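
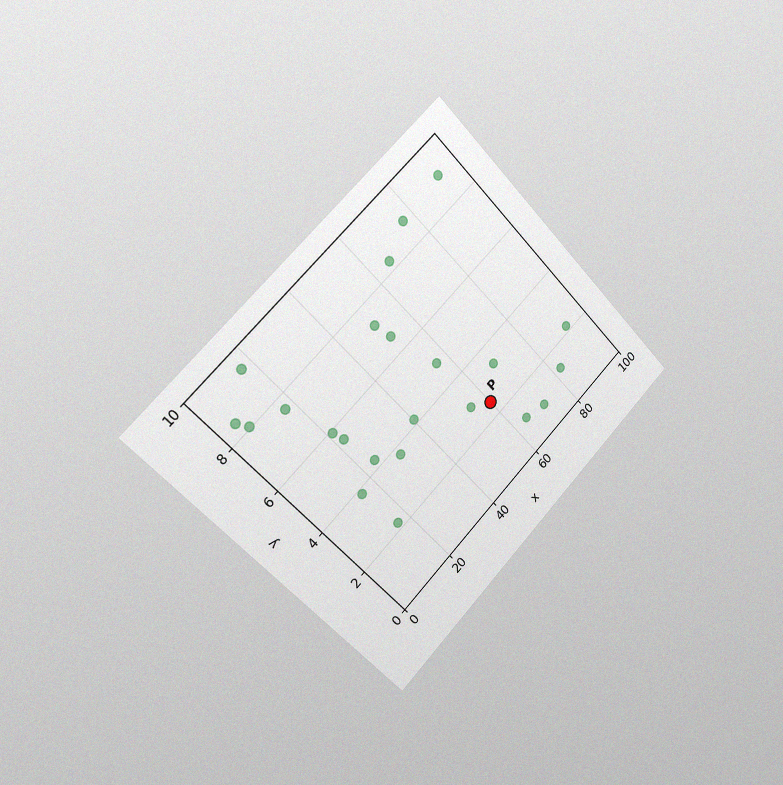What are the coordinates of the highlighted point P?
The chart is tilted about 45° counter-clockwise and viewed slightly from the left, with some photo noise. Following the gridlines from P to each axis, P sits at (60, 2.5).

(60, 2.5)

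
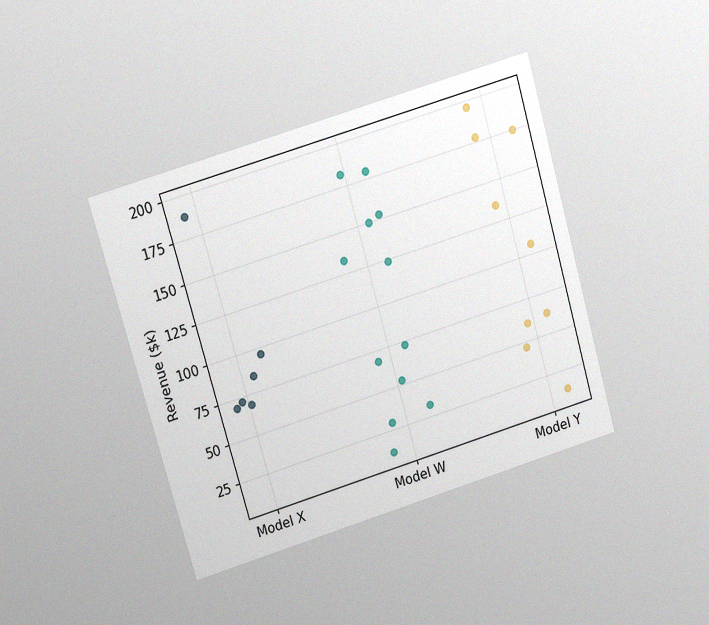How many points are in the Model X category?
The chart is tilted about 16° counter-clockwise and viewed at a slight angle, with some photo noise. Counting the markers in the Model X column gives 6.

6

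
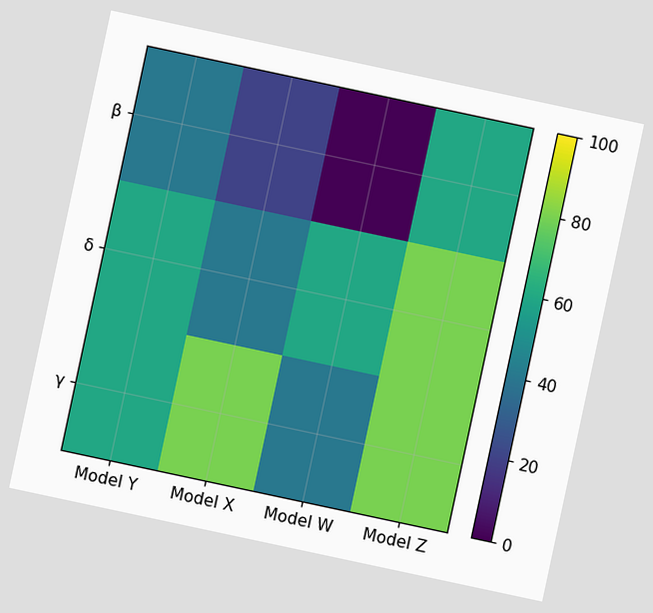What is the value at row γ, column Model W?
40

The chart is tilted about 12° clockwise. Matching cell (γ, Model W) against the colorbar gives 40.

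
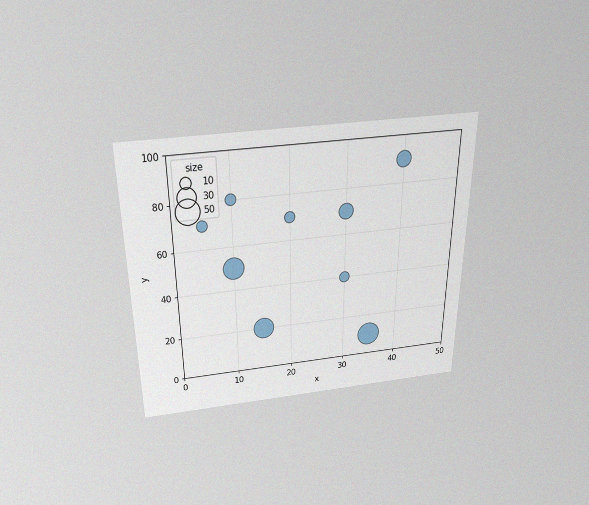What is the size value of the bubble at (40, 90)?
The chart is viewed slightly from above, with some photo noise. Matching the bubble at (40, 90) against the size legend gives 20.

20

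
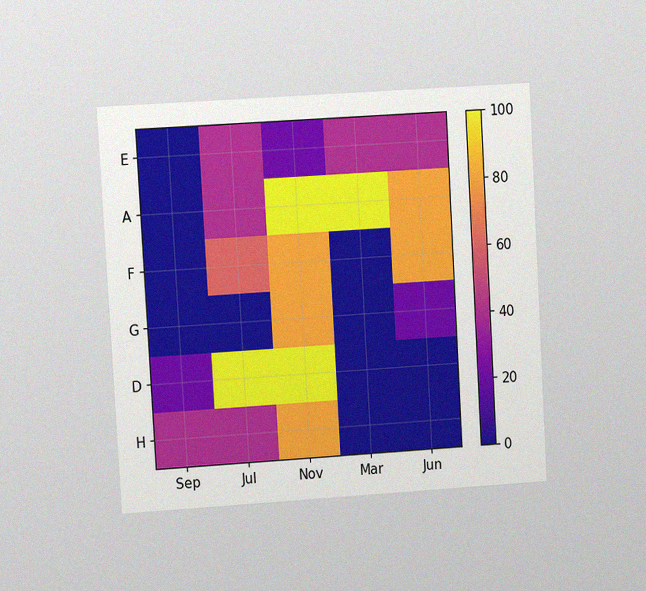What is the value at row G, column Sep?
0

The chart is tilted about 3° counter-clockwise and viewed at a slight angle, with some photo noise. Matching cell (G, Sep) against the colorbar gives 0.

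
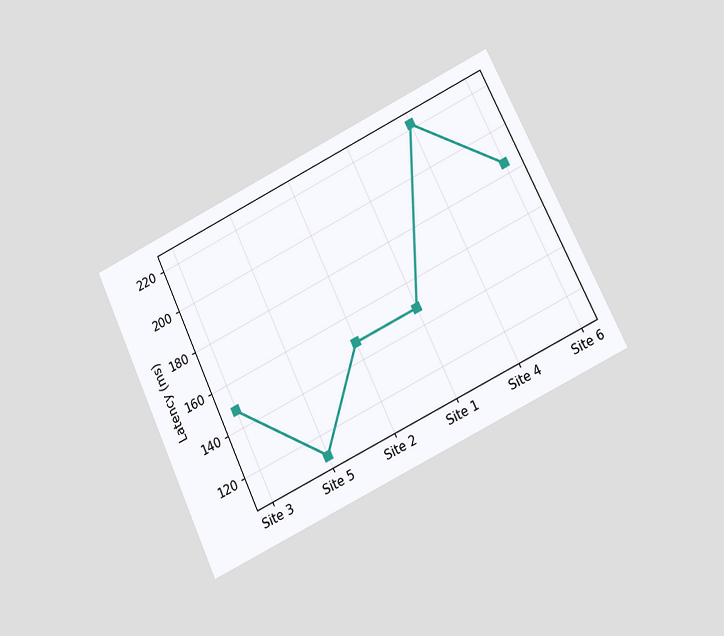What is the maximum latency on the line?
The chart is tilted about 26° counter-clockwise and viewed at a slight angle. The highest point is at Site 4, and reading across to the y-axis gives 222ms.

222ms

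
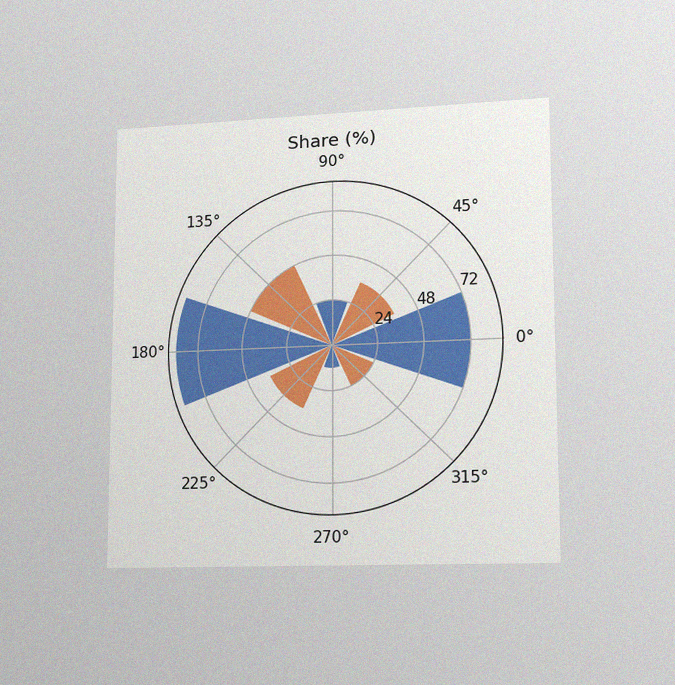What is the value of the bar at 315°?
24%

The chart is viewed slightly from the right, with some photo noise. The bar at 315° reaches 24% on the radial axis.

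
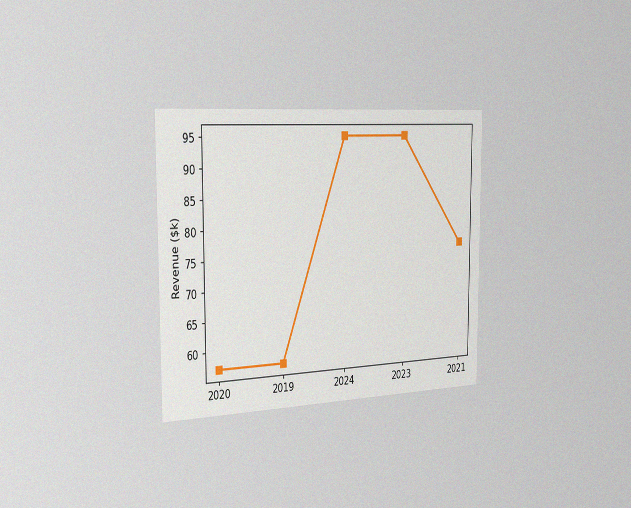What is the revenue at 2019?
The chart is viewed slightly from the left, with some photo noise. At 2019, the line is at $57k.

$57k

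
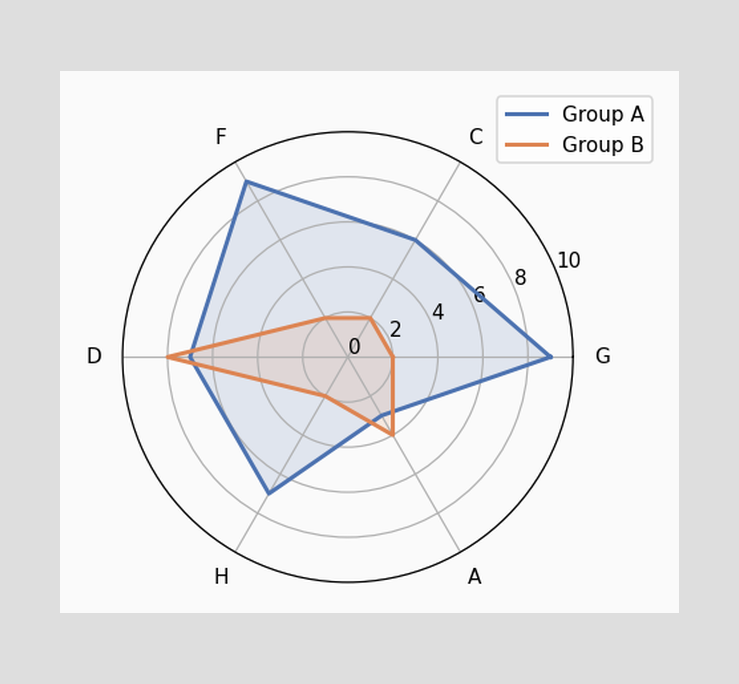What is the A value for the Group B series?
4

On the A axis, Group B reaches 4.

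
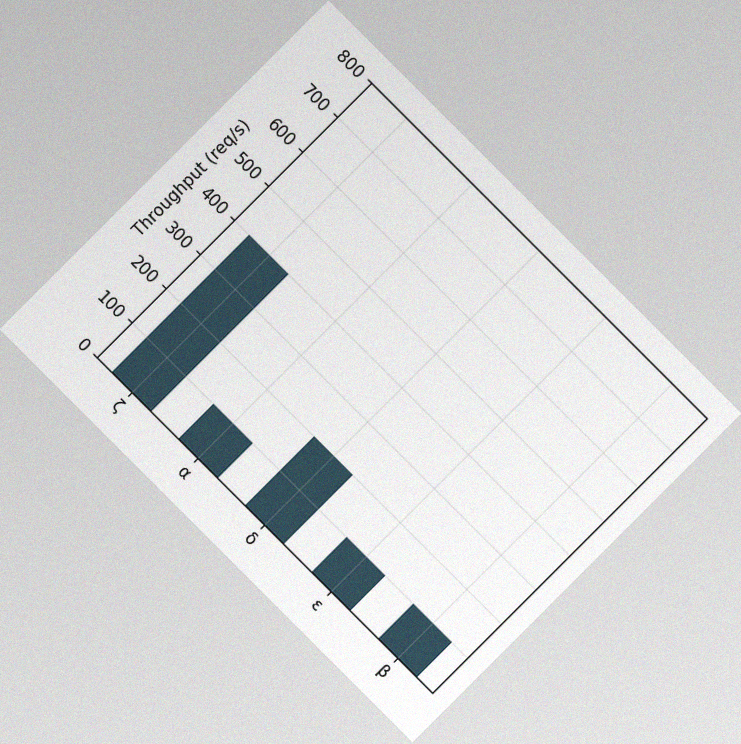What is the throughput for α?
The chart is tilted about 45° clockwise, with some photo noise. Reading along the chart's y-axis, the α bar reaches 100req/s.

100req/s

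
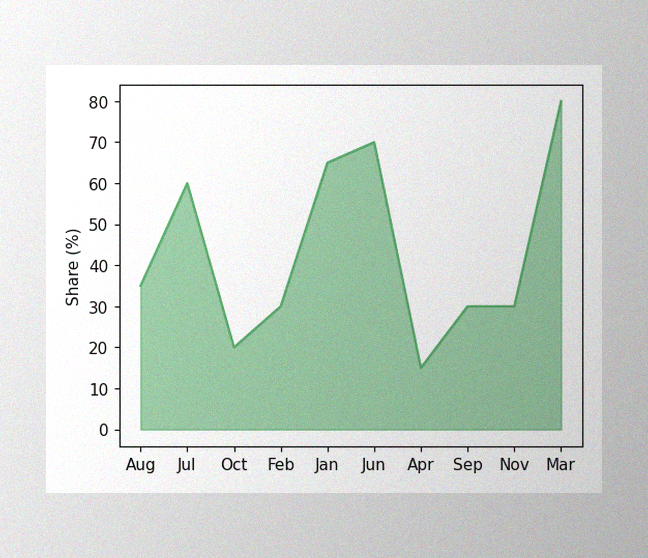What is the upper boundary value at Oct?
The image has some photo noise and uneven lighting. At Oct the upper boundary is at 20%.

20%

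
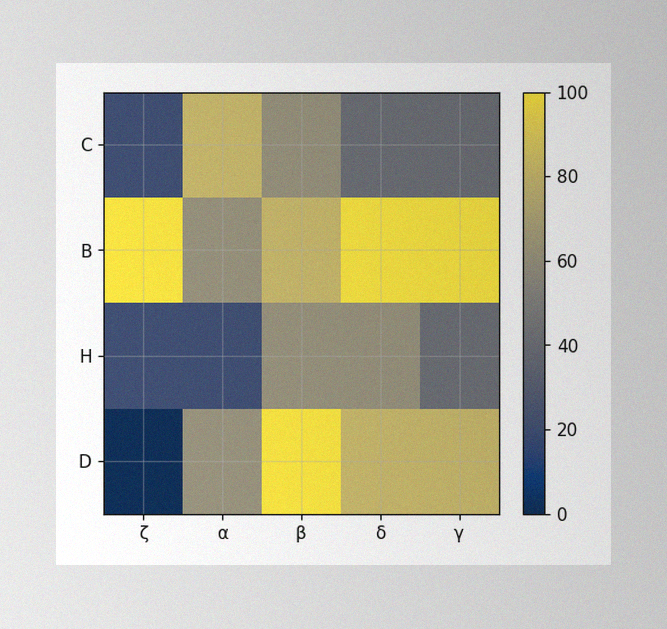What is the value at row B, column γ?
100

The image has some photo noise and uneven lighting. Matching cell (B, γ) against the colorbar gives 100.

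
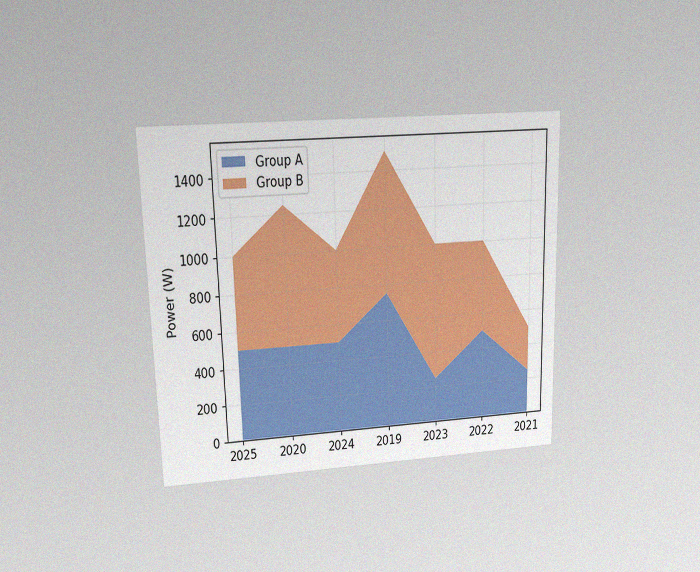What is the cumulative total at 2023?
1000W

The chart is viewed at a slight angle, with some photo noise. The stacked total at 2023 reaches 1000W.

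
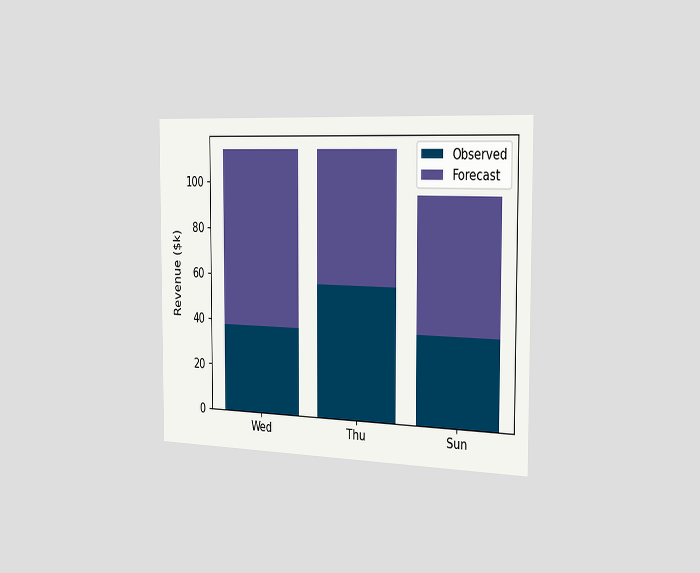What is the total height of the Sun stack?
The chart is viewed slightly from the right. The Sun stack's top reaches $95k on the y-axis.

$95k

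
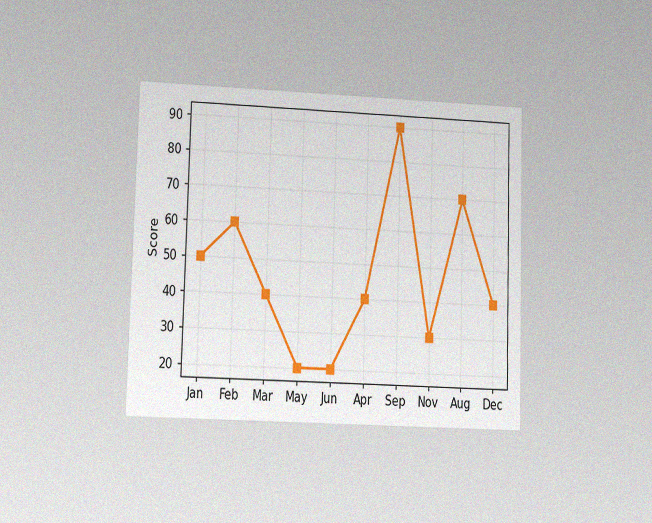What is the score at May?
The chart is viewed at a slight angle, with some photo noise. At May, the line is at 20.

20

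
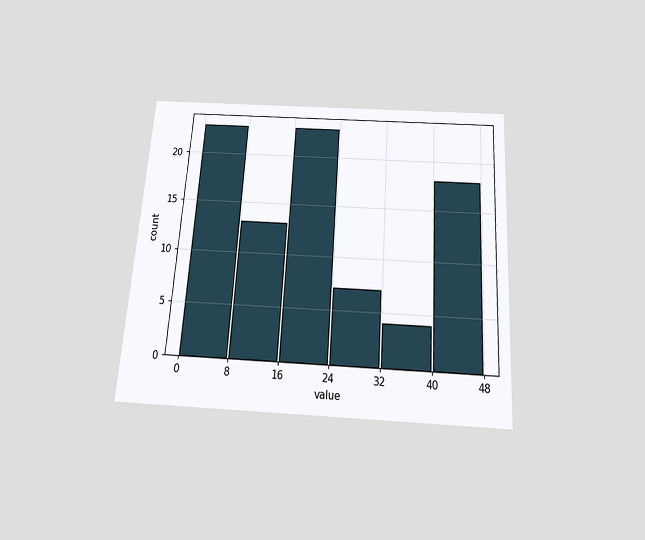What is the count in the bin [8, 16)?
The chart is tilted about 4° clockwise and viewed slightly from below. The [8, 16) bin has height 13.

13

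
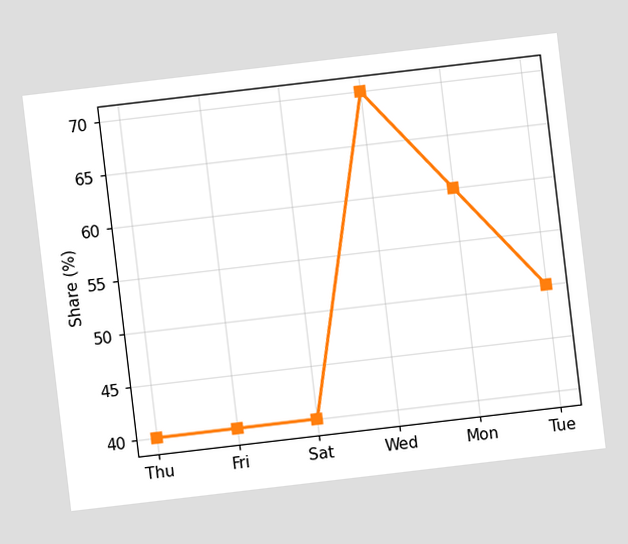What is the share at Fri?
40%

The chart is tilted about 7° counter-clockwise. At Fri, the line is at 40%.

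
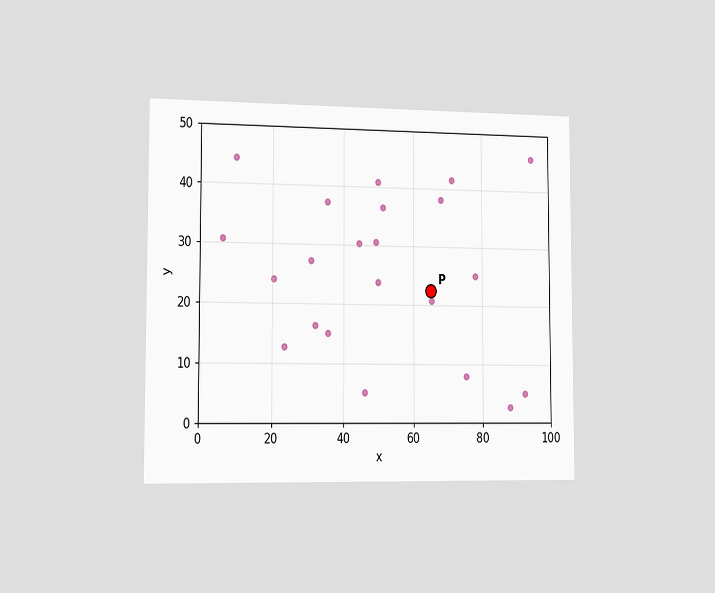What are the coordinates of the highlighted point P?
(65, 22.5)

The chart is viewed slightly from the left. Following the gridlines from P to each axis, P sits at (65, 22.5).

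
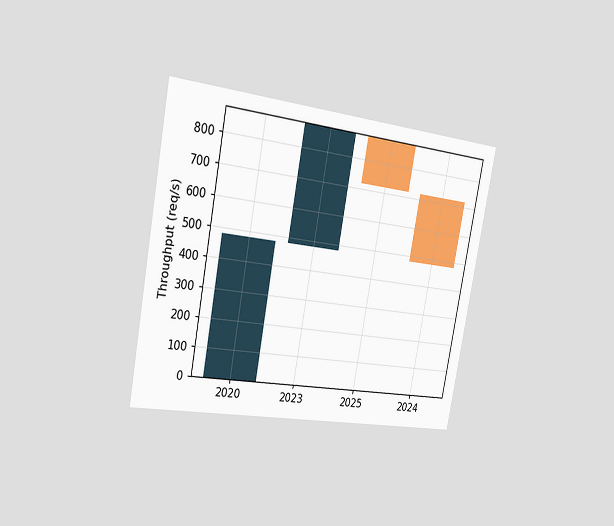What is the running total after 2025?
720req/s

The chart is tilted about 11° clockwise and viewed slightly from the left. After 2025 the running total reaches 720req/s.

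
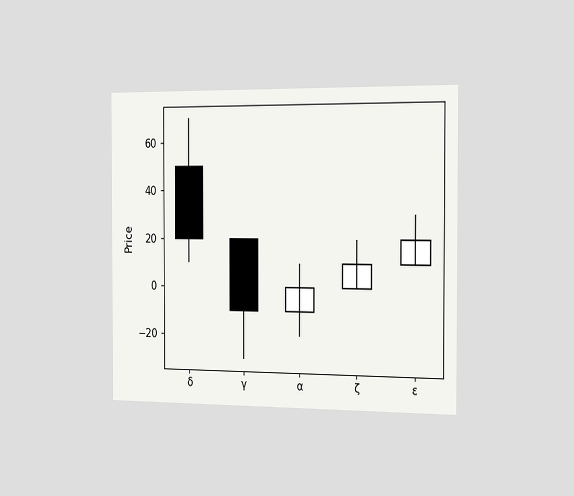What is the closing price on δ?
The chart is viewed slightly from the right. The δ candle closes at 20.

20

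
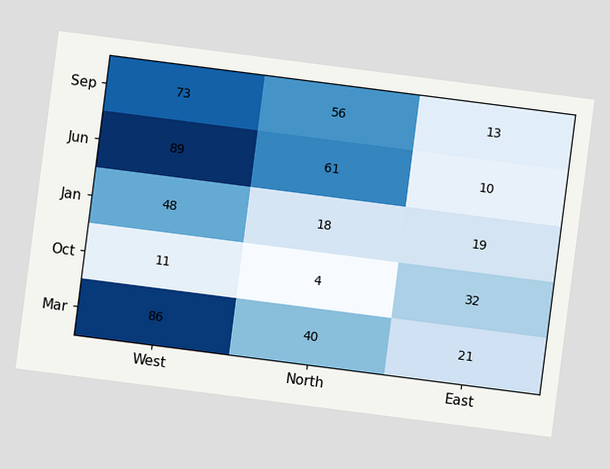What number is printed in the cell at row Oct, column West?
The chart is tilted about 7° clockwise. The (Oct, West) cell reads 11.

11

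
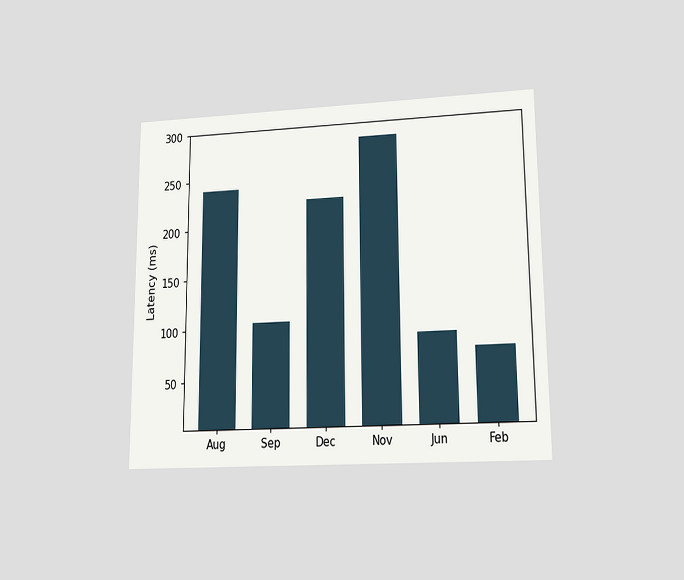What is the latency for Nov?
285ms

The chart is viewed at a slight angle. Reading along the chart's y-axis, the Nov bar reaches 285ms.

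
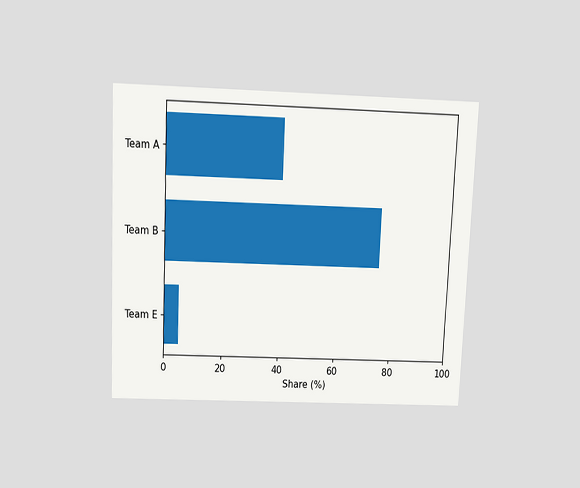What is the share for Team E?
The chart is tilted about 2° clockwise and viewed slightly from above. Reading along the chart's x-axis, the Team E bar reaches 5%.

5%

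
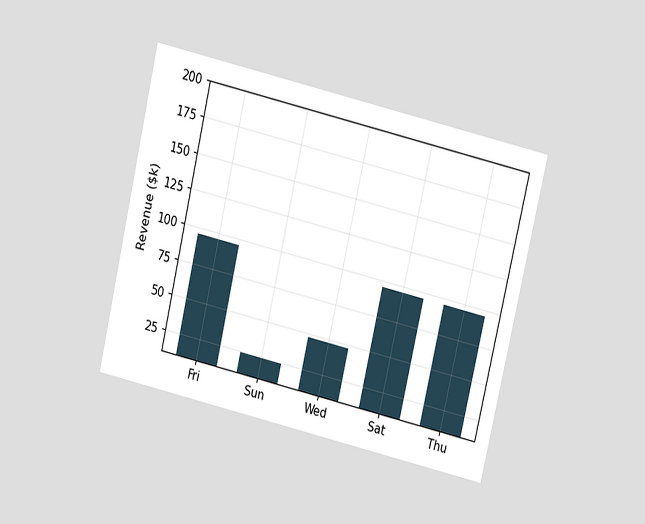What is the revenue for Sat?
The chart is tilted about 13° clockwise and viewed slightly from above. Reading along the chart's y-axis, the Sat bar reaches $96k.

$96k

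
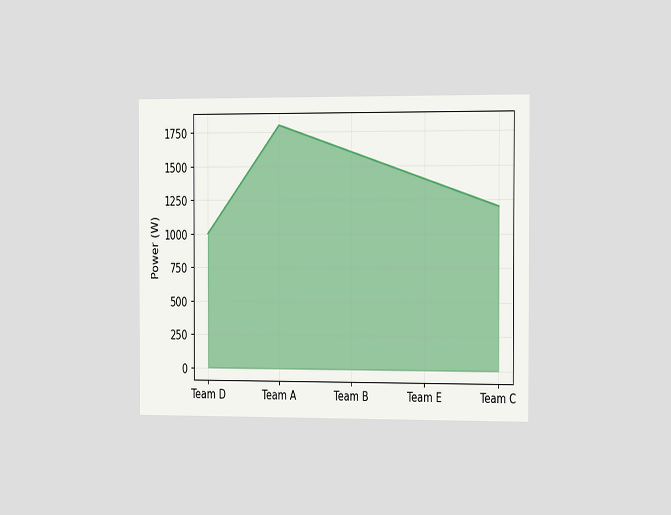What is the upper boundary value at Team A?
1800W

The chart is viewed slightly from the right. At Team A the upper boundary is at 1800W.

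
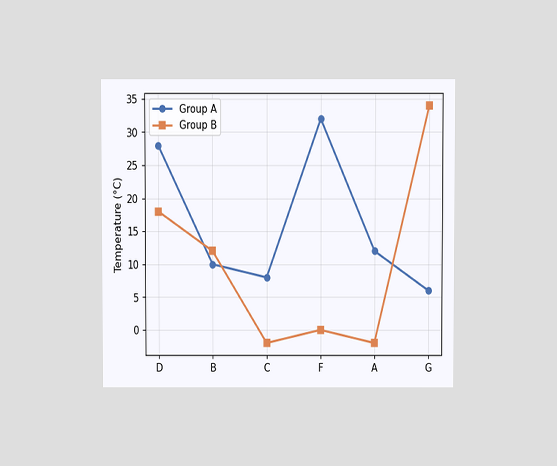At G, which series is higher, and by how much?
Group B, by 28°C

The chart is viewed at a slight angle. At G, Group B sits above the other line by 28°C.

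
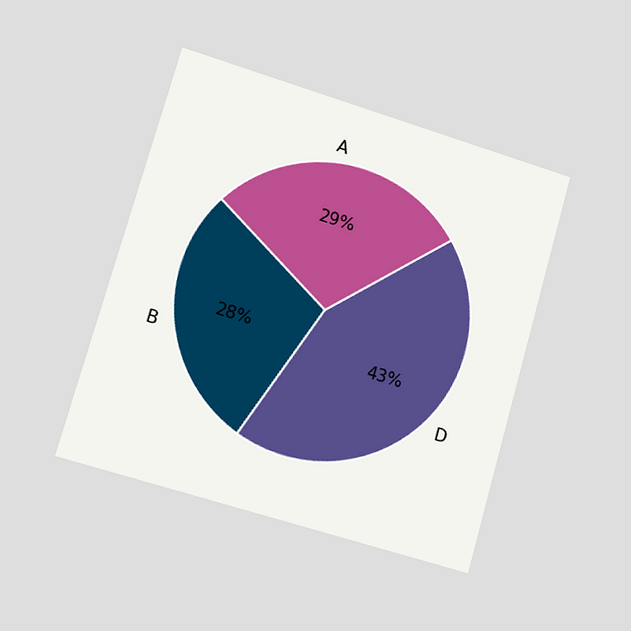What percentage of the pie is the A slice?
29%

The chart is tilted about 16° clockwise and viewed slightly from the left. The A slice takes up 29% of the pie.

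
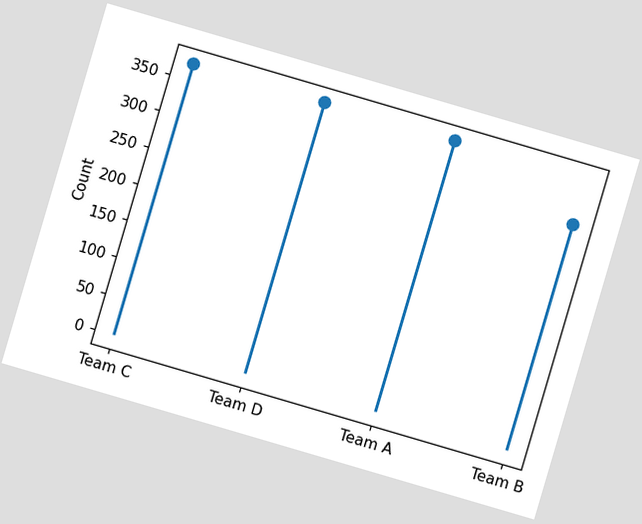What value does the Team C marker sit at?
372

The chart is tilted about 16° clockwise. The Team C marker sits at 372.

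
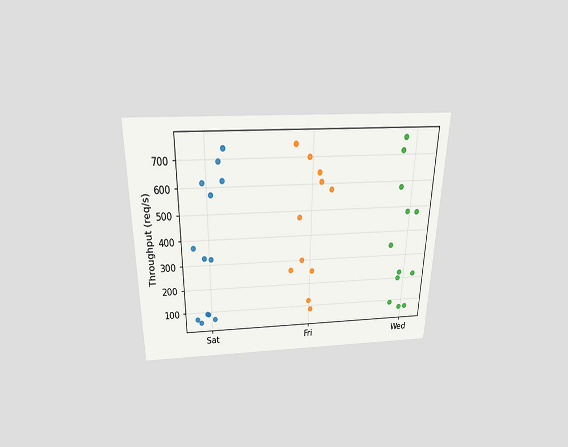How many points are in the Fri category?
11

The chart is viewed slightly from above. Counting the markers in the Fri column gives 11.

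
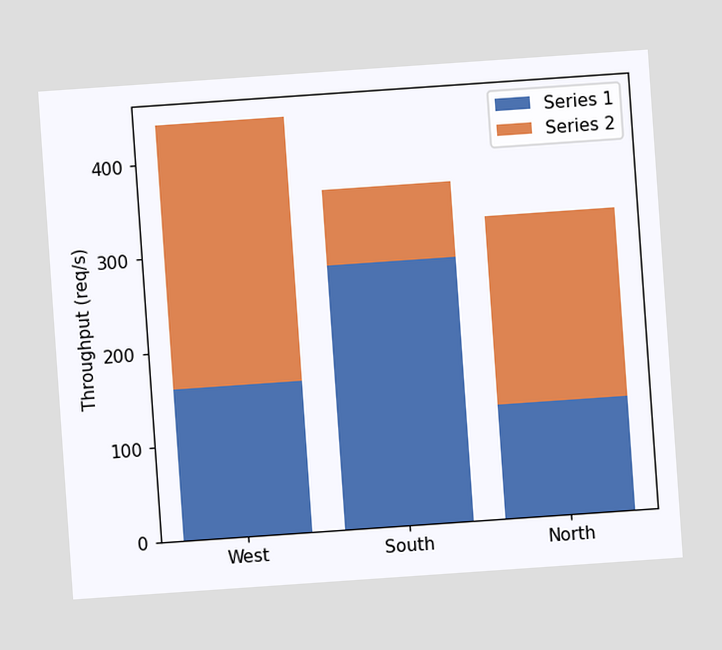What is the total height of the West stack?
The chart is tilted about 4° counter-clockwise. The West stack's top reaches 440req/s on the y-axis.

440req/s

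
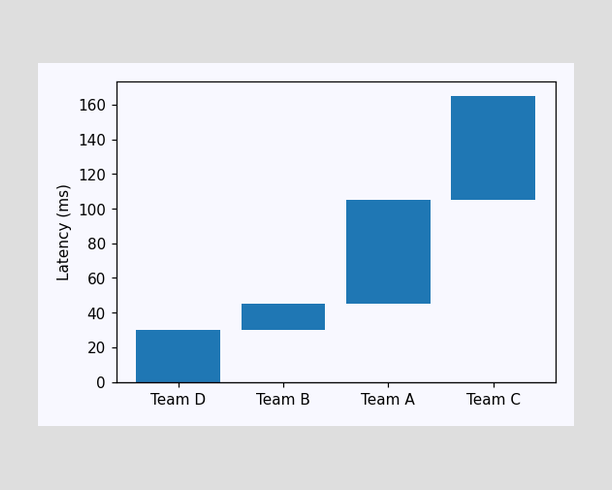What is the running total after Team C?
After Team C the running total reaches 165ms.

165ms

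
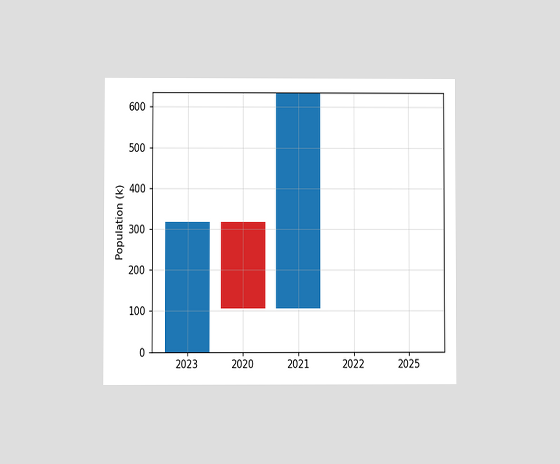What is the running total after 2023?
The chart is viewed at a slight angle. After 2023 the running total reaches 318k.

318k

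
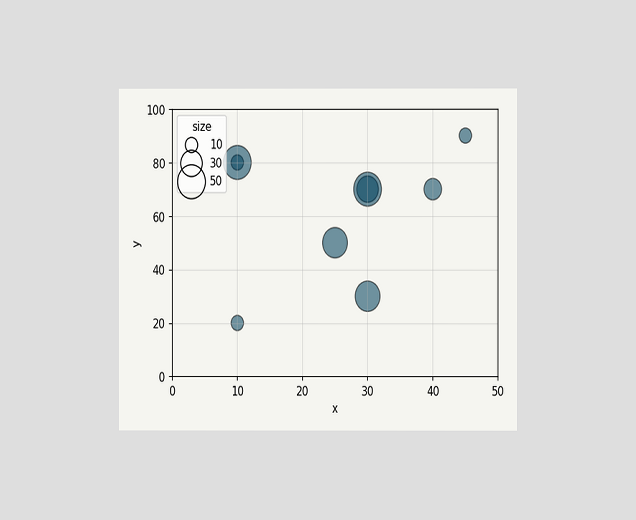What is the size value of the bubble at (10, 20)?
10

The chart is viewed at a slight angle. Matching the bubble at (10, 20) against the size legend gives 10.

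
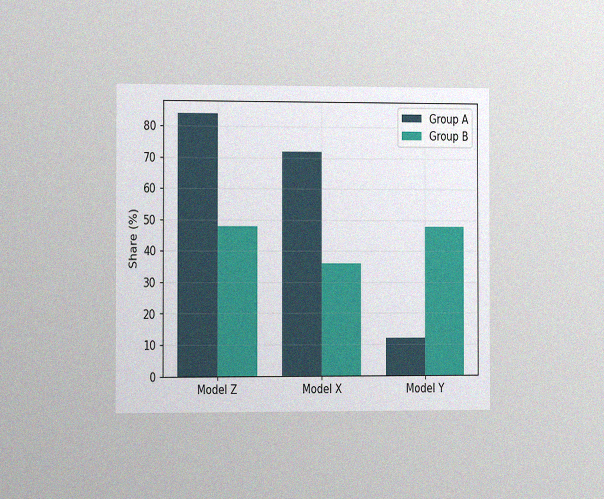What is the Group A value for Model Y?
The chart is viewed slightly from the left, with some photo noise. The Group A bar at Model Y reaches 12% on the y-axis.

12%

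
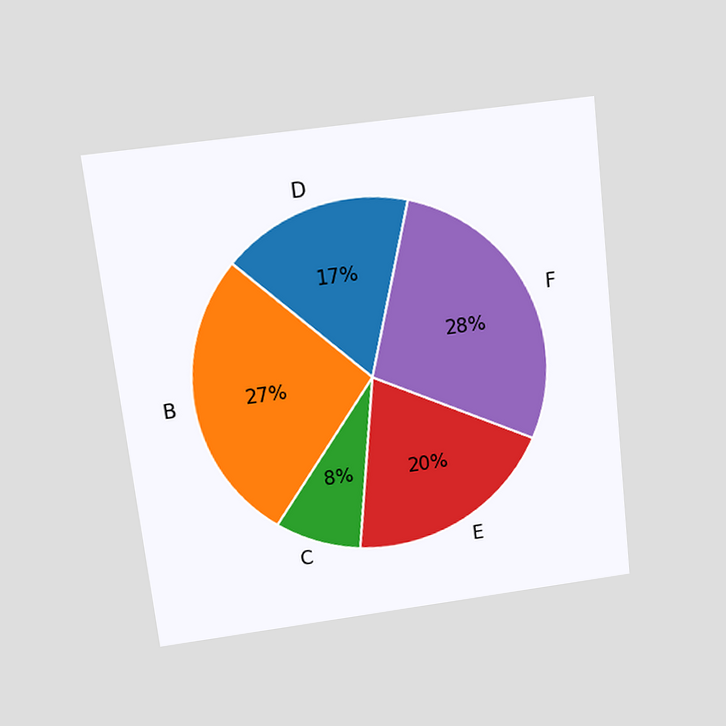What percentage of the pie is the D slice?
17%

The chart is tilted about 7° counter-clockwise and viewed slightly from above. The D slice takes up 17% of the pie.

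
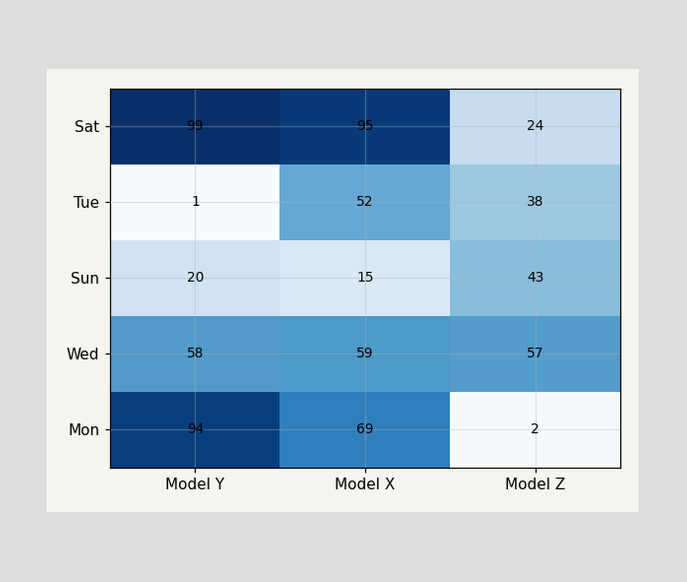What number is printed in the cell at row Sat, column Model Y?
99

The (Sat, Model Y) cell reads 99.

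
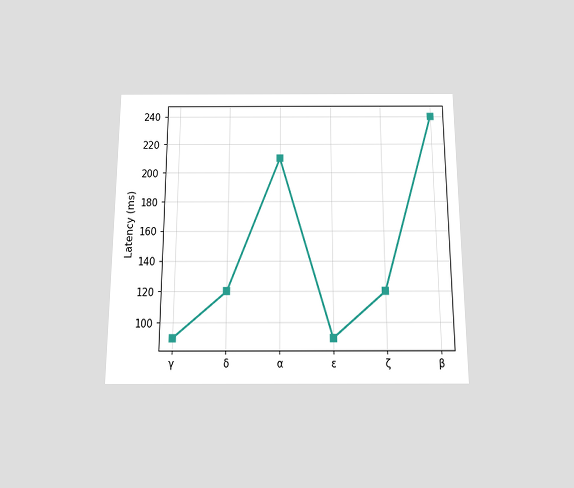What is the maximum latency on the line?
The chart is viewed slightly from below. The highest point is at β, and reading across to the y-axis gives 240ms.

240ms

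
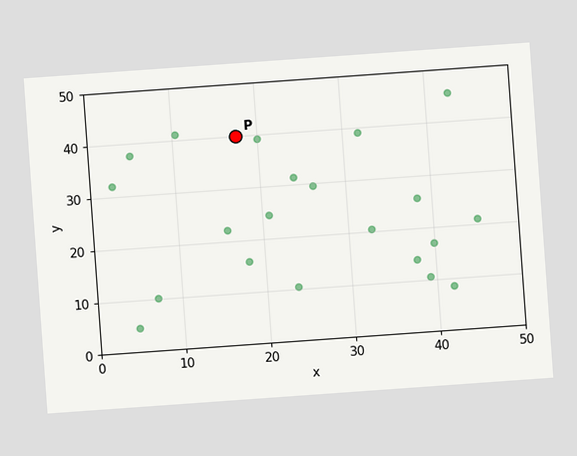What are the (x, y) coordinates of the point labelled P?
(17.5, 40)

The chart is tilted about 4° counter-clockwise. Following the gridlines from P to each axis, P sits at (17.5, 40).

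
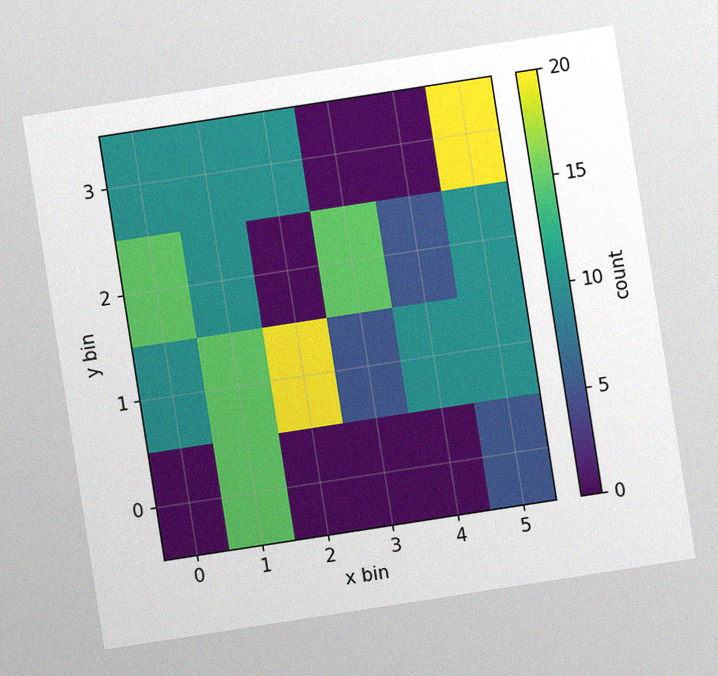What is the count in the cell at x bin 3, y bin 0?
0

The chart is tilted about 9° counter-clockwise, with some photo noise. Matching the cell (3, 0) against the colorbar gives 0.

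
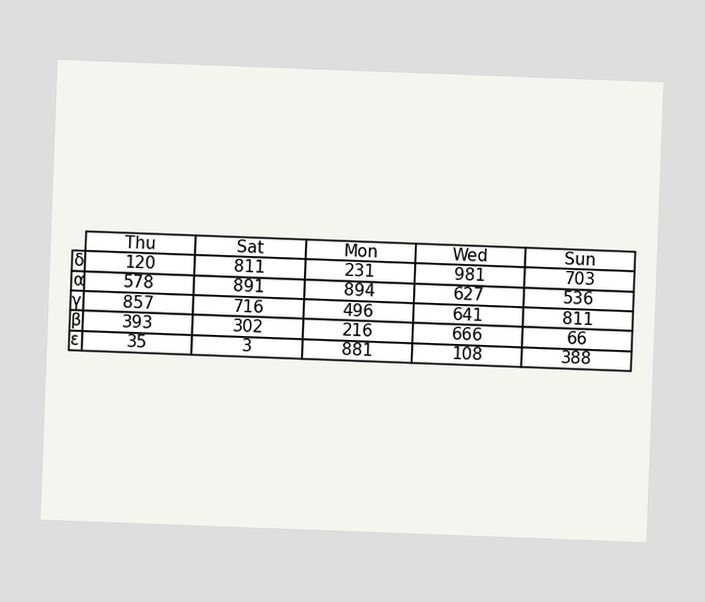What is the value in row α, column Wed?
The chart is tilted about 2° clockwise. The (α, Wed) cell reads 627.

627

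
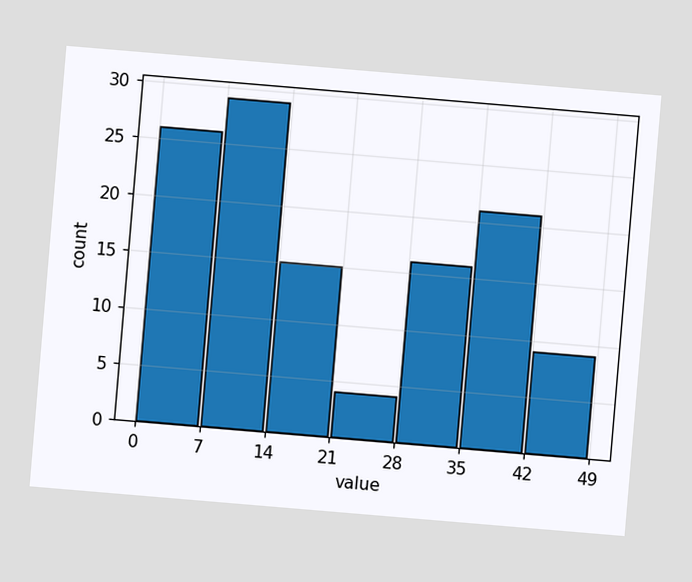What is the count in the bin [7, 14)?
The chart is tilted about 5° clockwise. The [7, 14) bin has height 29.

29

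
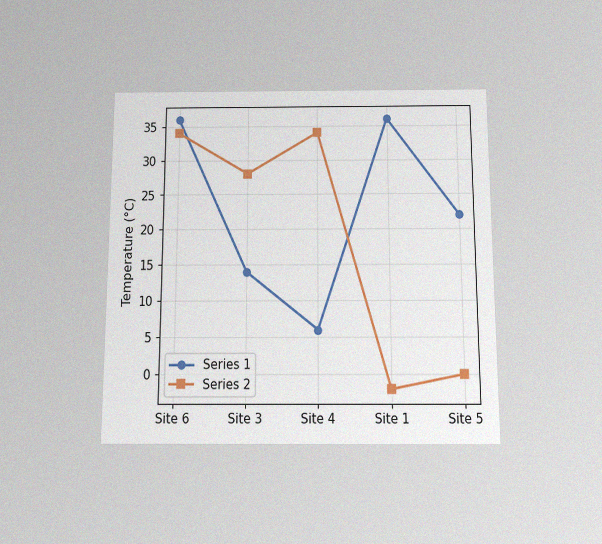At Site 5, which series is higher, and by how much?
The chart is viewed slightly from below, with some photo noise. At Site 5, Series 1 sits above the other line by 22°C.

Series 1, by 22°C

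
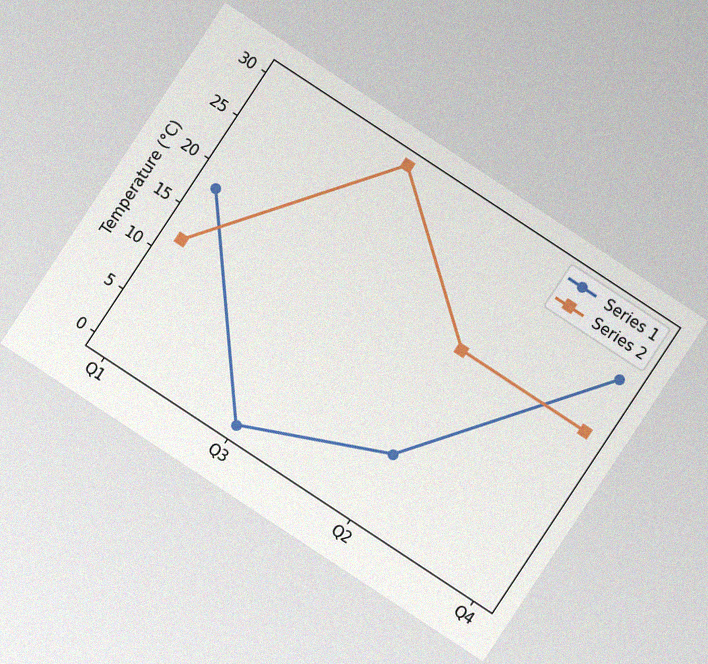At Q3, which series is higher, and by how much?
Series 2, by 30°C

The chart is tilted about 33° clockwise, with some photo noise. At Q3, Series 2 sits above the other line by 30°C.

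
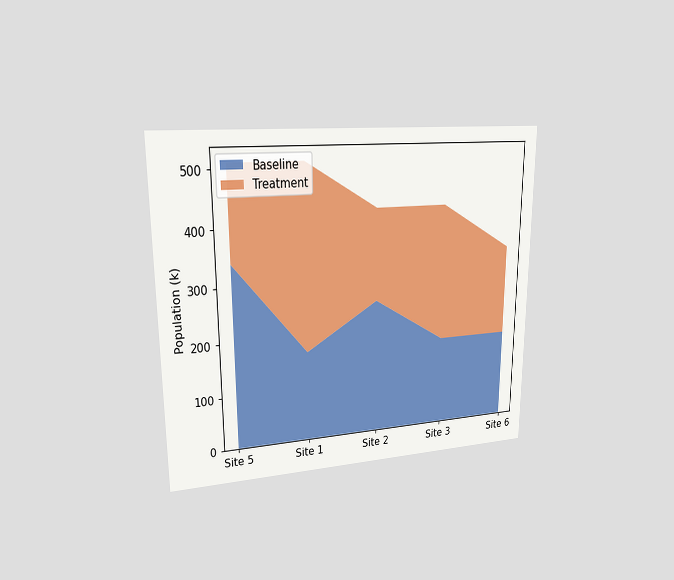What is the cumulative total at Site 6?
The chart is viewed at a slight angle. The stacked total at Site 6 reaches 340k.

340k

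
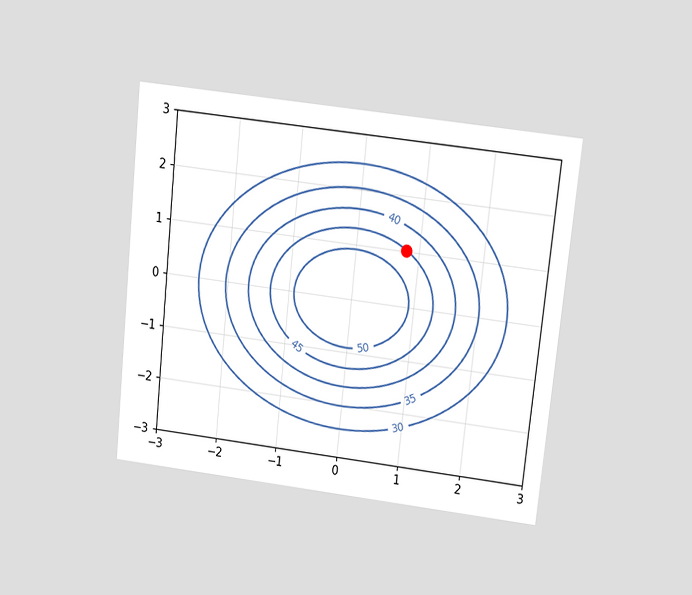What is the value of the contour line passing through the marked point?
The chart is tilted about 6° clockwise and viewed slightly from above. The marked point sits on the contour labelled 45.

45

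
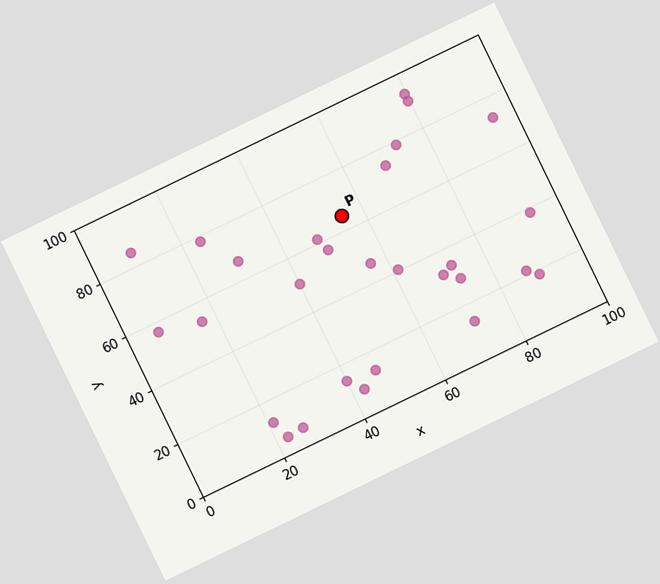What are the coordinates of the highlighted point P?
The chart is tilted about 26° counter-clockwise. Following the gridlines from P to each axis, P sits at (55, 65).

(55, 65)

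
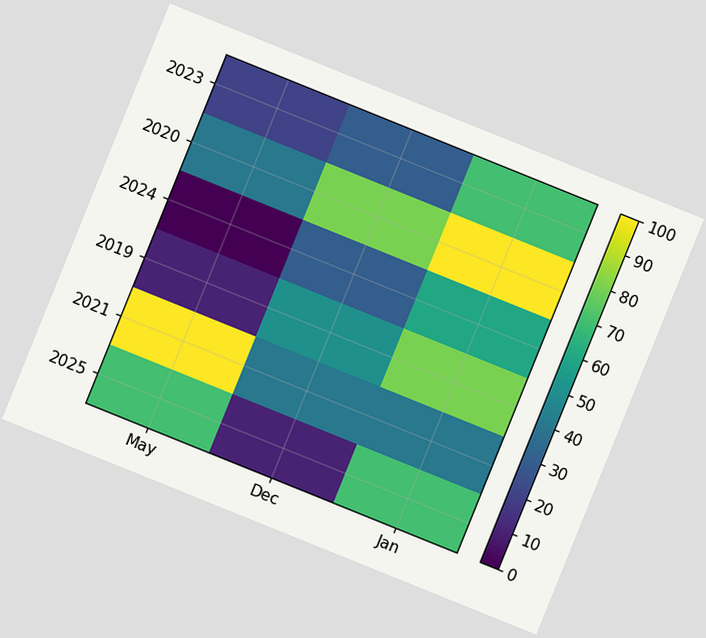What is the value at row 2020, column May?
The chart is tilted about 22° clockwise. Matching cell (2020, May) against the colorbar gives 40.

40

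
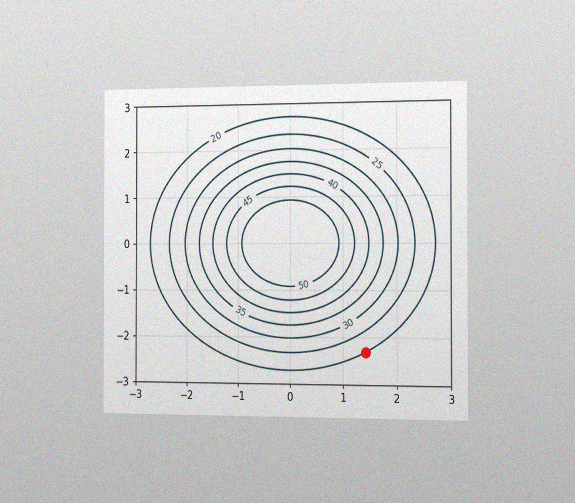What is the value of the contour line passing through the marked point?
The chart is viewed slightly from the right, with some photo noise. The marked point sits on the contour labelled 20.

20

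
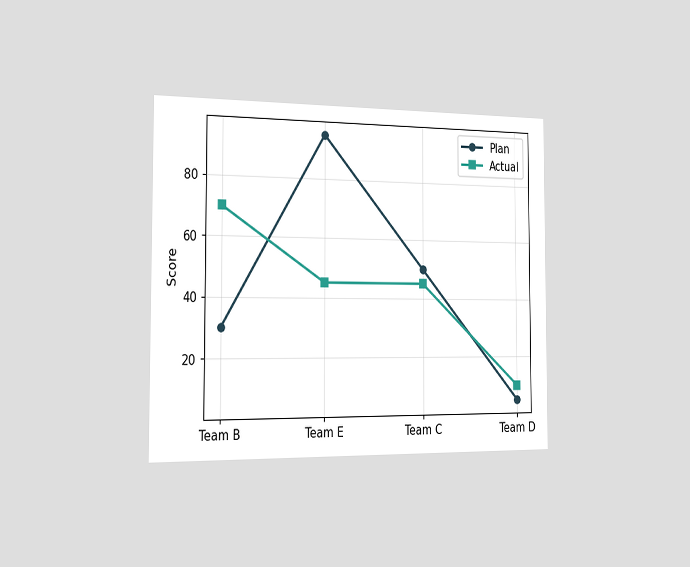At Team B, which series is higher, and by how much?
Actual, by 40

The chart is viewed slightly from the left. At Team B, Actual sits above the other line by 40.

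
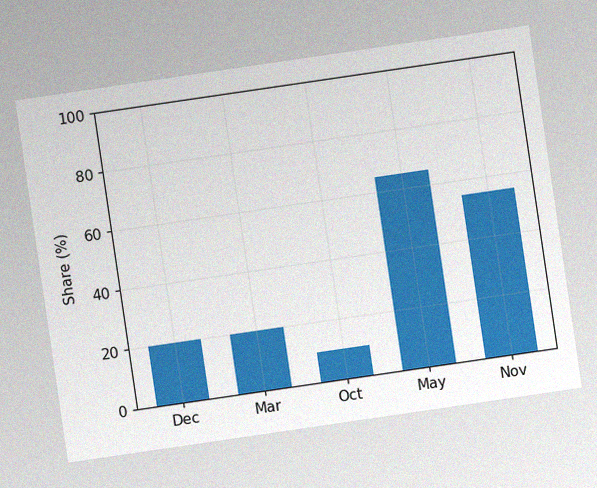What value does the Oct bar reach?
10%

The chart is tilted about 8° counter-clockwise, with some photo noise. Reading along the chart's y-axis, the Oct bar reaches 10%.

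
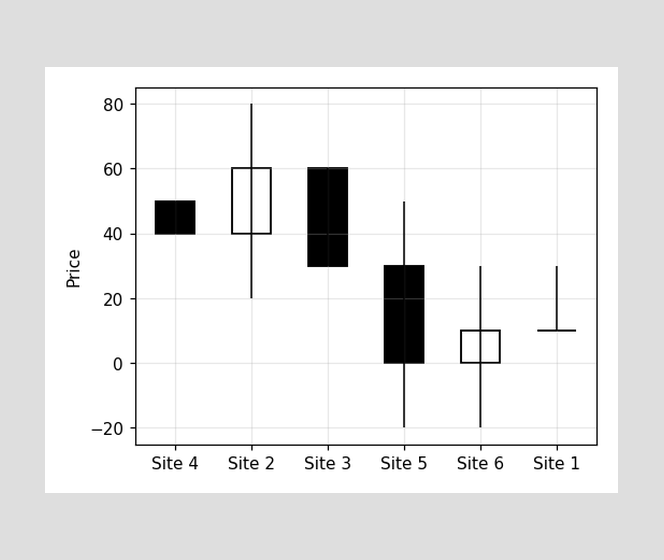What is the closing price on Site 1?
10

The Site 1 candle closes at 10.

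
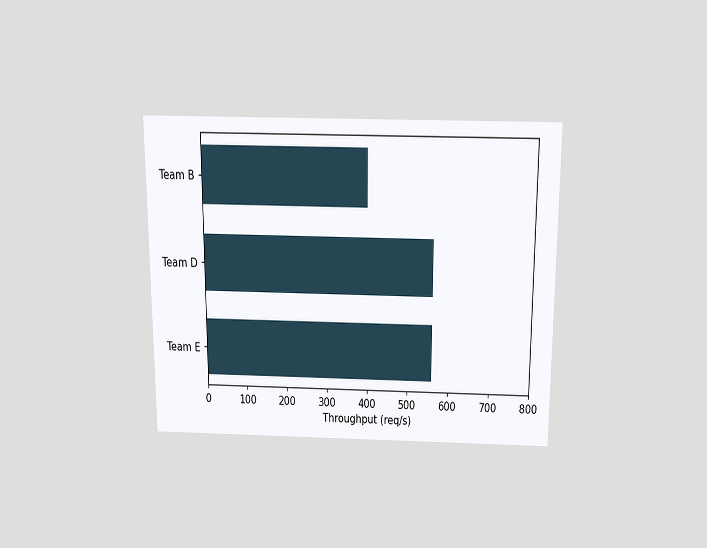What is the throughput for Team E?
560req/s

The chart is viewed slightly from above. Reading along the chart's x-axis, the Team E bar reaches 560req/s.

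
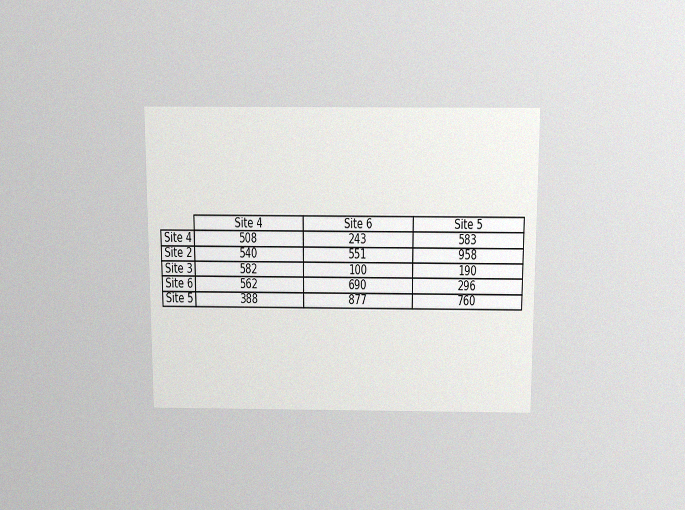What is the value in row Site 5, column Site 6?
877

The chart is viewed slightly from above, with some photo noise. The (Site 5, Site 6) cell reads 877.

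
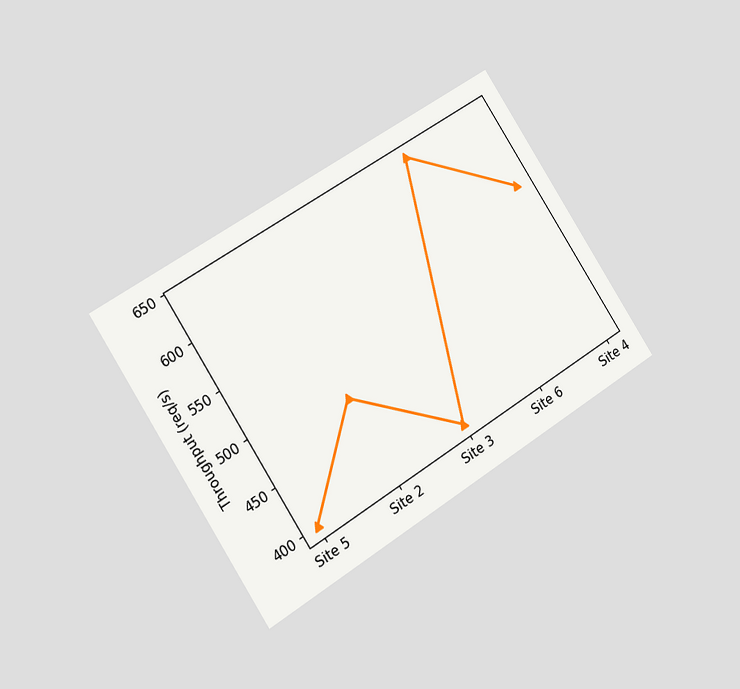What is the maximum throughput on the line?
640req/s

The chart is tilted about 32° counter-clockwise and viewed at a slight angle. The highest point is at Site 6, and reading across to the y-axis gives 640req/s.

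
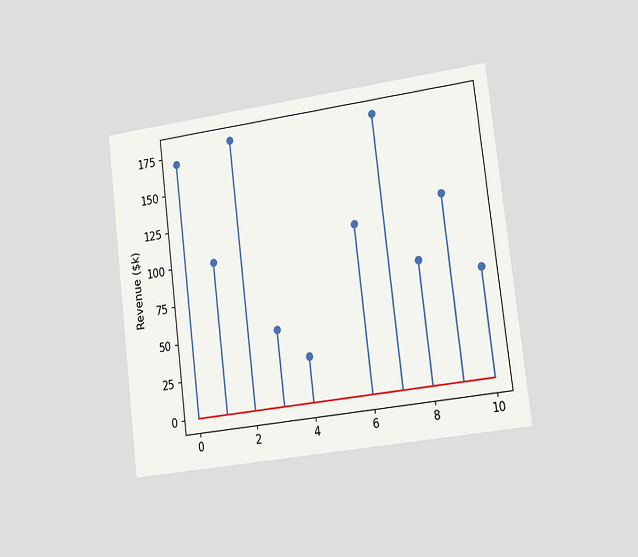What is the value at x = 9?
$120k

The chart is tilted about 7° counter-clockwise and viewed slightly from the right. The stem at x=9 reaches $120k.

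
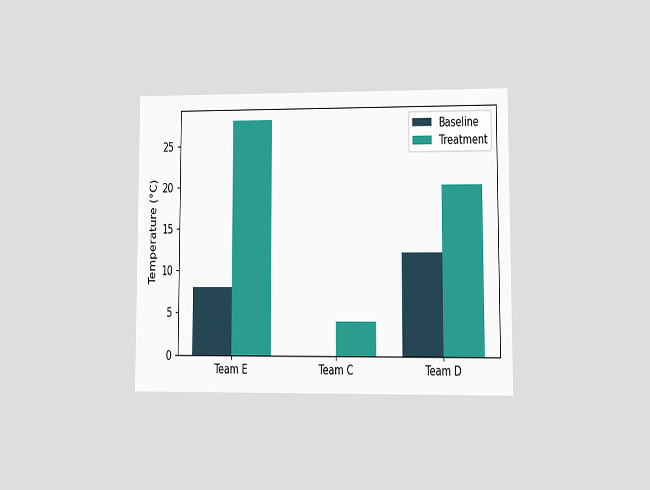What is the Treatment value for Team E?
28°C

The chart is viewed at a slight angle. The Treatment bar at Team E reaches 28°C on the y-axis.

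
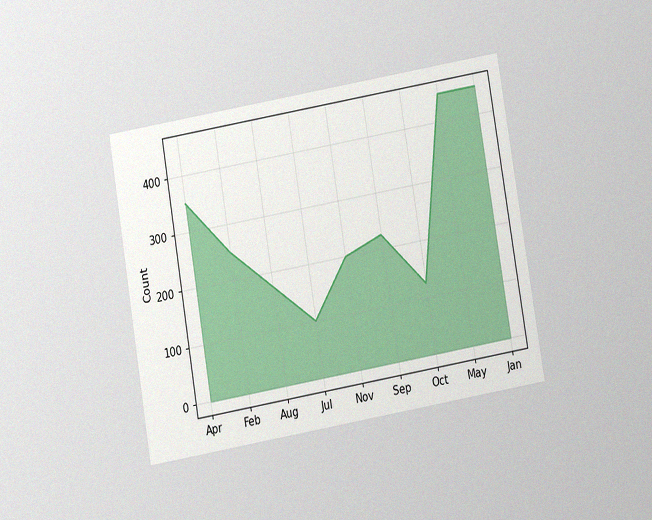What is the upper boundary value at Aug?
175

The chart is tilted about 10° counter-clockwise and viewed slightly from below, with some photo noise. At Aug the upper boundary is at 175.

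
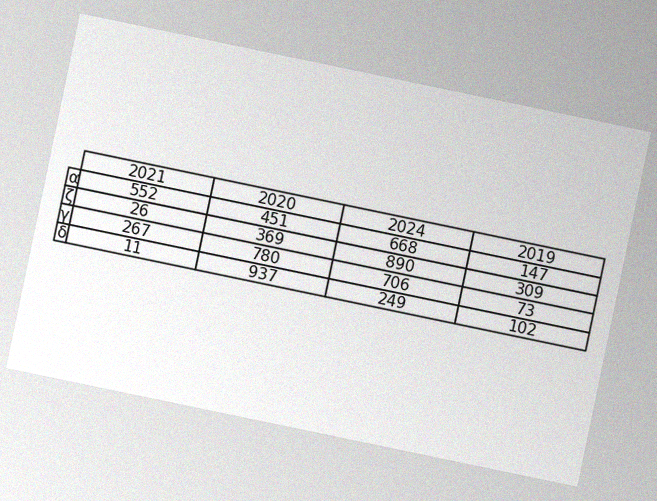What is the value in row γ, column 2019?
The chart is tilted about 12° clockwise, with some photo noise. The (γ, 2019) cell reads 73.

73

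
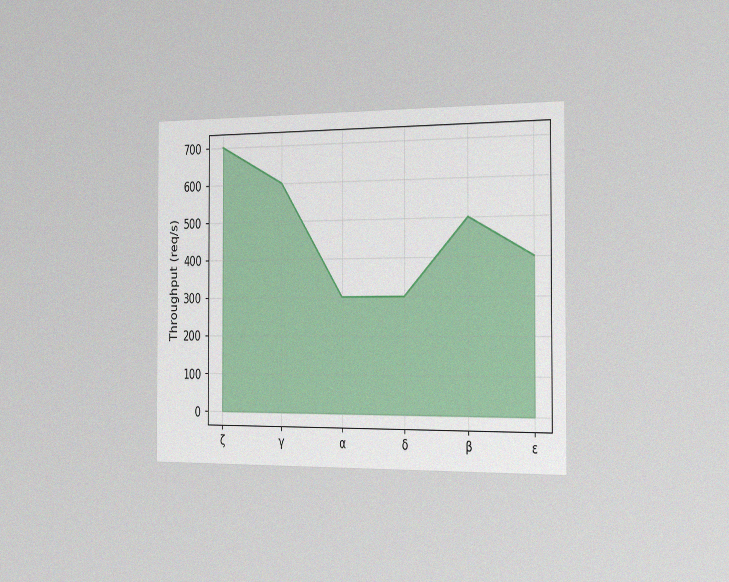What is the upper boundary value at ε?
The chart is viewed slightly from the right, with some photo noise. At ε the upper boundary is at 400req/s.

400req/s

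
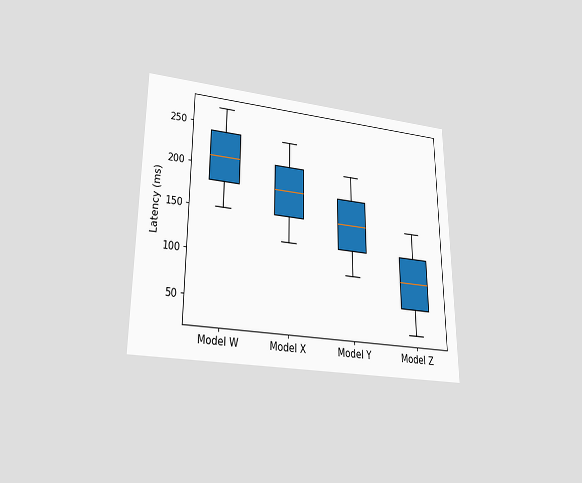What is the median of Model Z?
90ms

The chart is viewed slightly from below. The median line in the Model Z box sits at 90ms.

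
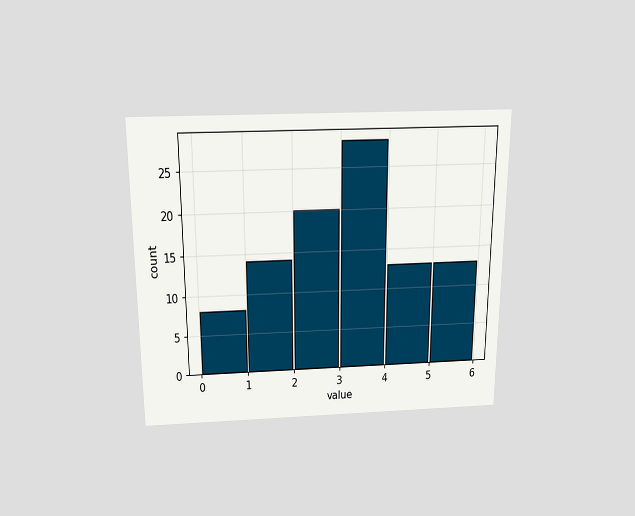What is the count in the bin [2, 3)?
The chart is viewed slightly from above. The [2, 3) bin has height 20.

20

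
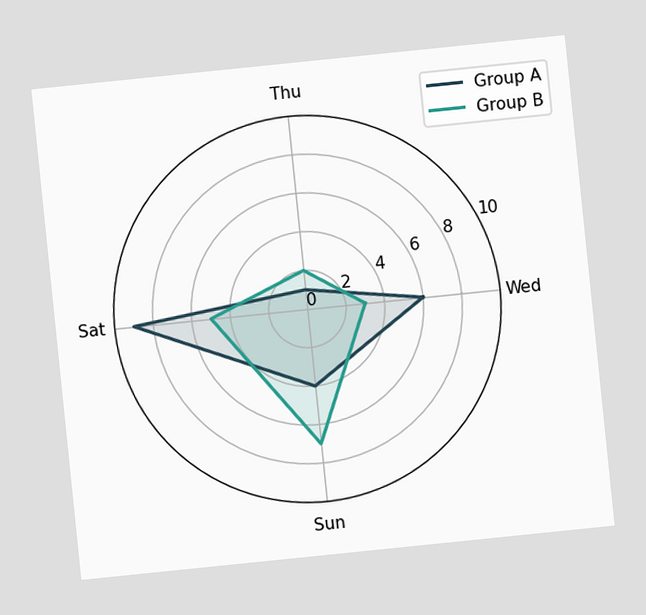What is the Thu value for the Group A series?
1

The chart is tilted about 6° counter-clockwise. On the Thu axis, Group A reaches 1.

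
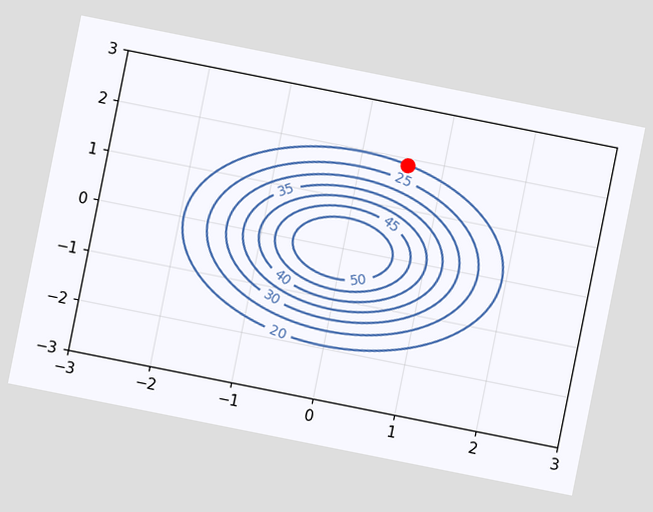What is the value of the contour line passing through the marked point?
The chart is tilted about 11° clockwise. The marked point sits on the contour labelled 20.

20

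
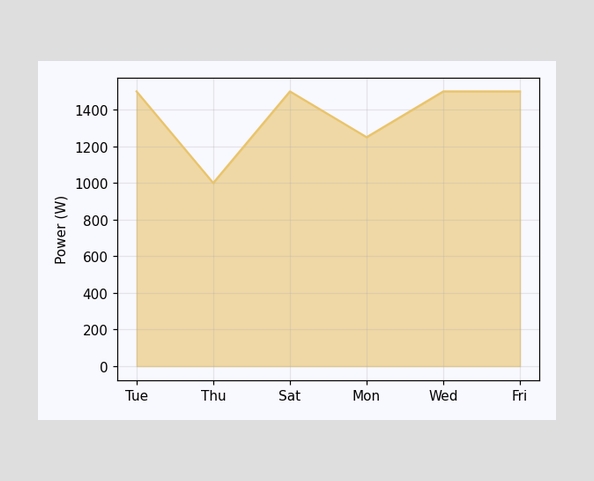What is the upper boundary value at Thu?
At Thu the upper boundary is at 1000W.

1000W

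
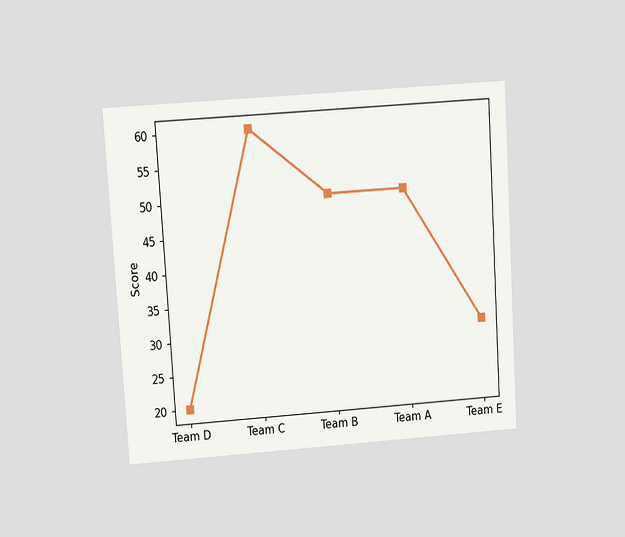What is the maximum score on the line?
The chart is tilted about 4° counter-clockwise and viewed at a slight angle. The highest point is at Team C, and reading across to the y-axis gives 60.

60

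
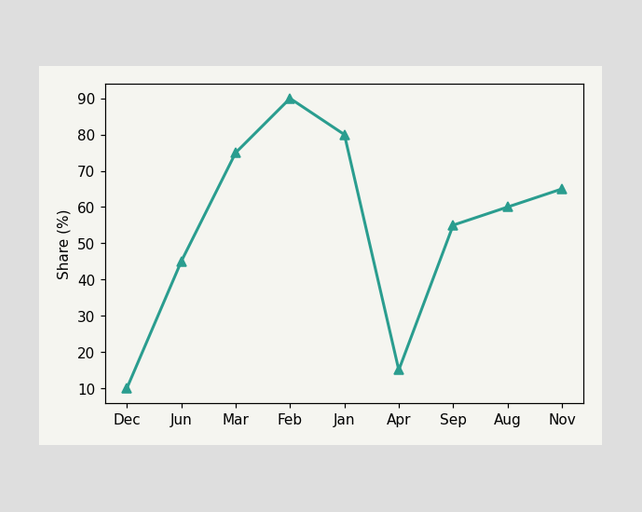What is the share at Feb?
90%

At Feb, the line is at 90%.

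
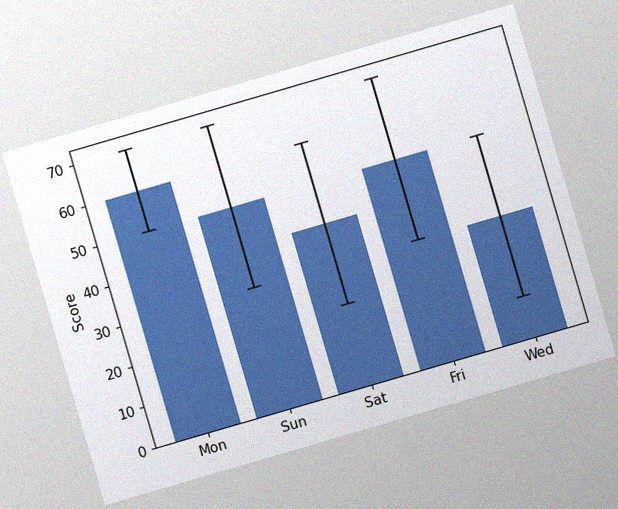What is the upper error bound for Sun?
The chart is tilted about 16° counter-clockwise, with some photo noise. The Sun bar's upper whisker reaches 70.

70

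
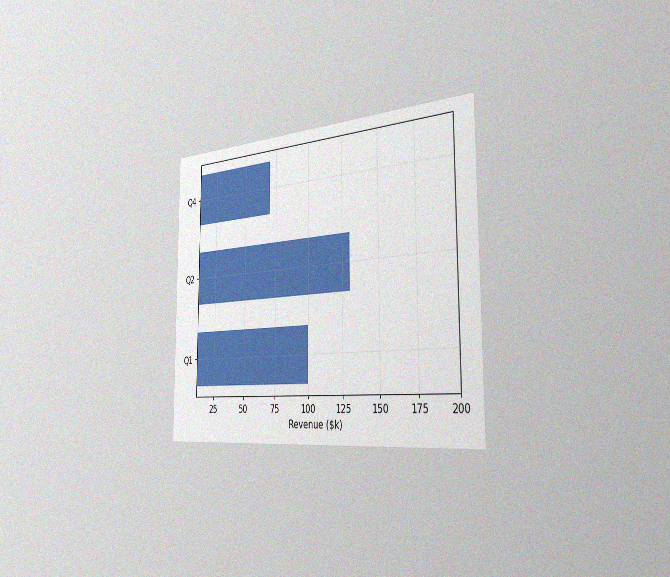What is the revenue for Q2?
The chart is viewed slightly from the right, with some photo noise. Reading along the chart's x-axis, the Q2 bar reaches $130k.

$130k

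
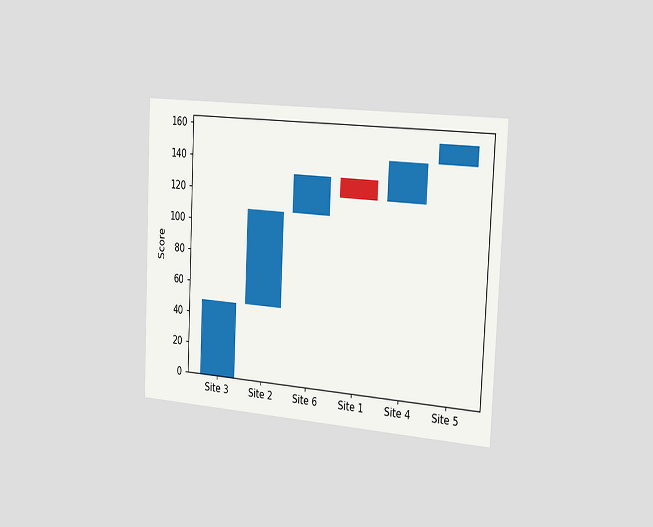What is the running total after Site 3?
48

The chart is tilted about 3° clockwise and viewed slightly from the right. After Site 3 the running total reaches 48.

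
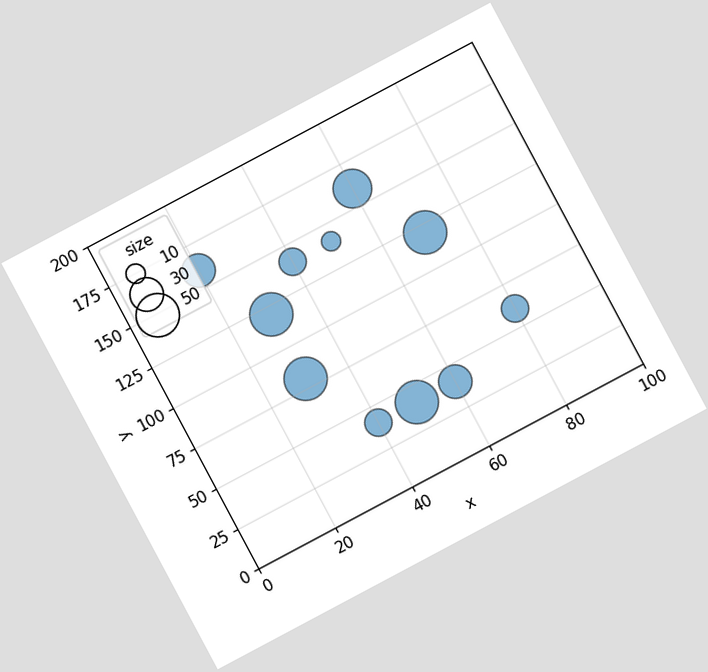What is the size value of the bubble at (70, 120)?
The chart is tilted about 28° counter-clockwise. Matching the bubble at (70, 120) against the size legend gives 50.

50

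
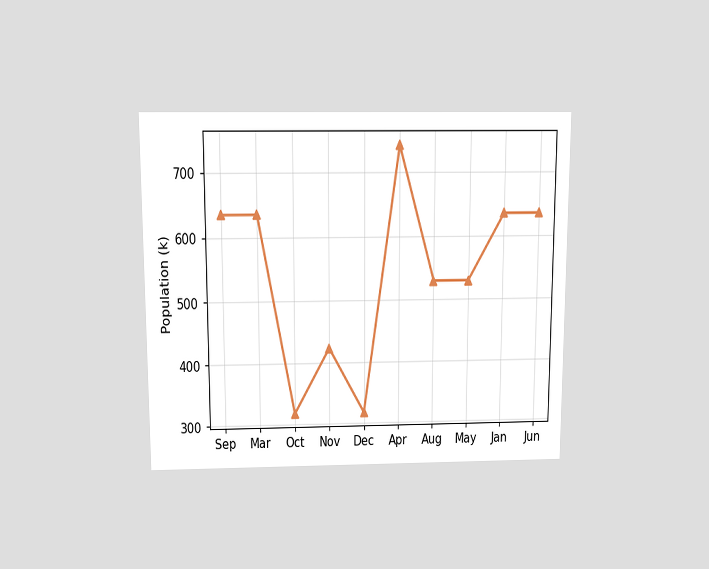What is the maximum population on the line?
742k

The chart is viewed slightly from above. The highest point is at Apr, and reading across to the y-axis gives 742k.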